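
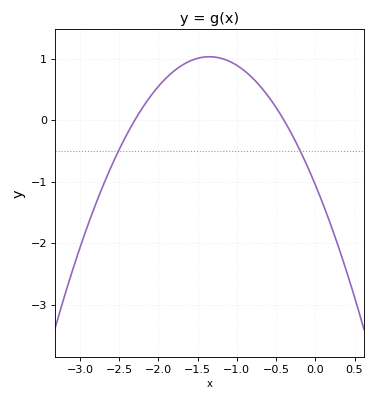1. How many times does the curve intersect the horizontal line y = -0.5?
2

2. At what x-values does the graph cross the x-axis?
-2.3, -0.4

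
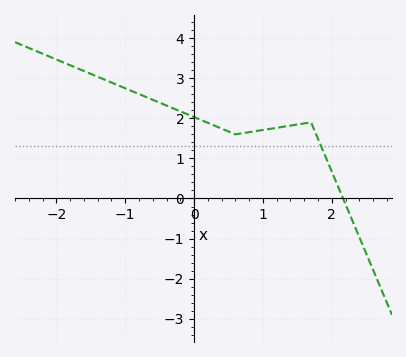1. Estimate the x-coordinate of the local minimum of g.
0.6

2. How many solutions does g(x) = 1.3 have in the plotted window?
1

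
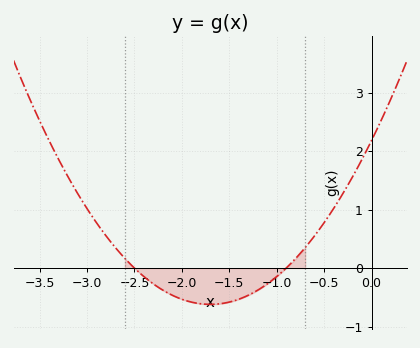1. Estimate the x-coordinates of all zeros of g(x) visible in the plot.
-2.5, -0.9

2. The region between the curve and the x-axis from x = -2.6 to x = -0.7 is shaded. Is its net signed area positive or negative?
negative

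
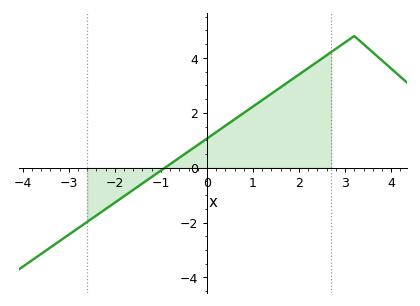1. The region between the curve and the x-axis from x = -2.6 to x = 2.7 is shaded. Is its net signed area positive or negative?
positive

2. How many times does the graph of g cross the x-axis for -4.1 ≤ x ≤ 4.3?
1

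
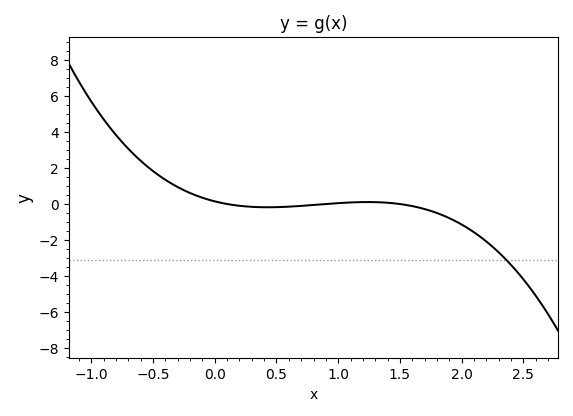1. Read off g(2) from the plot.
-1.2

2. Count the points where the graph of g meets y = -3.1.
1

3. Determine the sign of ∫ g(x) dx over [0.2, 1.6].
negative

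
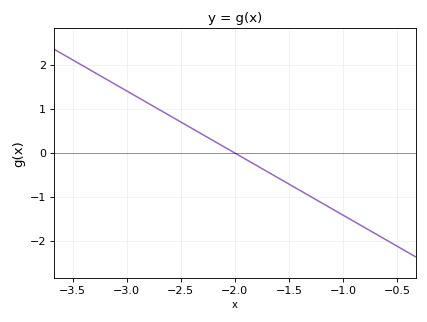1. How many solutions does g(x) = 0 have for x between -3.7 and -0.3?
1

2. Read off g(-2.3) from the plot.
0.423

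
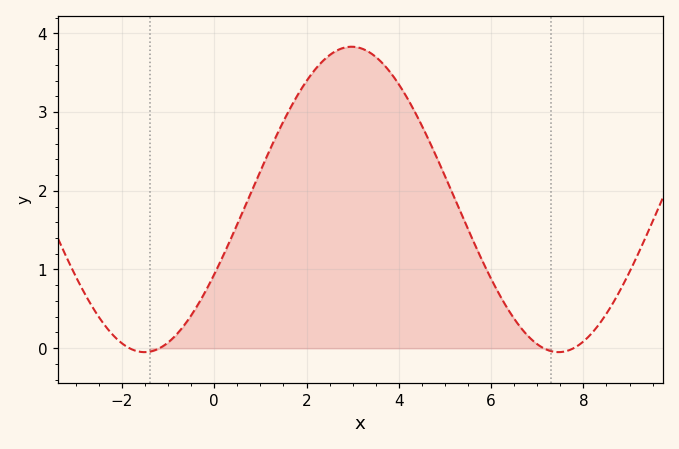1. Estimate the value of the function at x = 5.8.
1.1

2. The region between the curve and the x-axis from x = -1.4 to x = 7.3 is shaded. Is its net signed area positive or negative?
positive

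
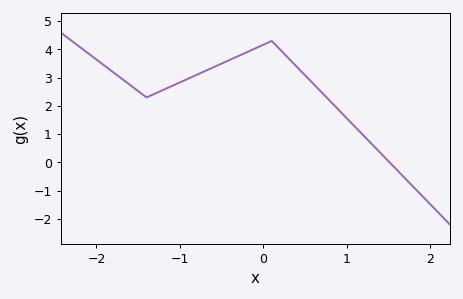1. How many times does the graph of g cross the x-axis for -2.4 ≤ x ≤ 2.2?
1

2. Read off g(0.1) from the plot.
4.3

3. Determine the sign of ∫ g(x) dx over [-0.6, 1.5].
positive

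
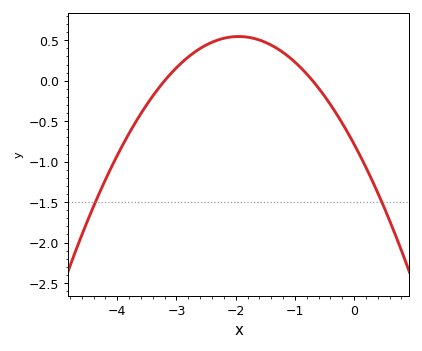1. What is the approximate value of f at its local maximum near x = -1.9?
0.547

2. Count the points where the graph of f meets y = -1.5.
2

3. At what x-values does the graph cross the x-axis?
-3.2, -0.7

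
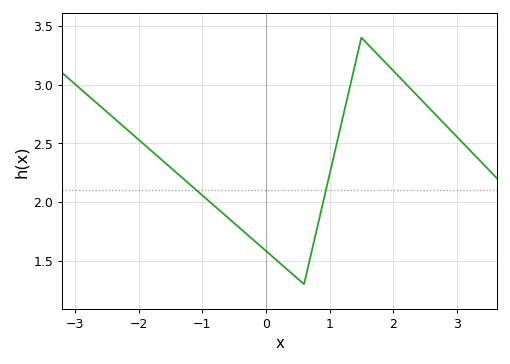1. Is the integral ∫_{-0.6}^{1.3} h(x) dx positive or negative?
positive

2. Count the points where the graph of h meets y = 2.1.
2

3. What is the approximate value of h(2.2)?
3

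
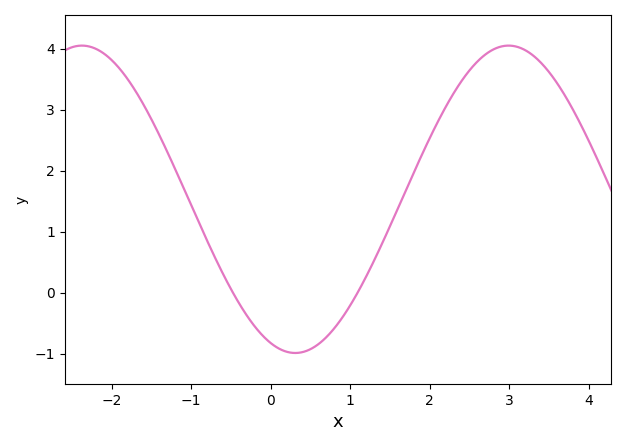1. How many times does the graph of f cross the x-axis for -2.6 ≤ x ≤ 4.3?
2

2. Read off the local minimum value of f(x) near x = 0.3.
-1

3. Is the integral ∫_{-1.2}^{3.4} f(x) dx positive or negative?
positive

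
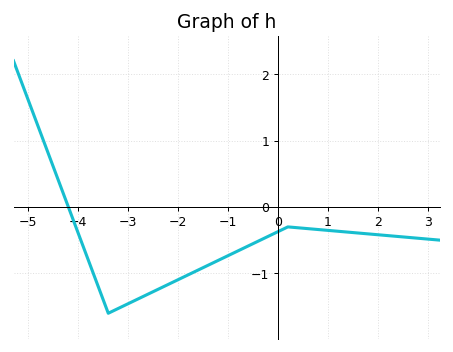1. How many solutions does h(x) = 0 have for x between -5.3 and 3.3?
1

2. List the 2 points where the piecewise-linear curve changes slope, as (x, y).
(-3.4, -1.6); (0.2, -0.3)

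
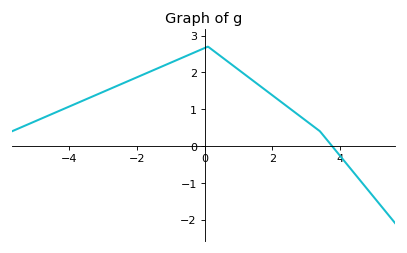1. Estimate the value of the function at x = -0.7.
2.38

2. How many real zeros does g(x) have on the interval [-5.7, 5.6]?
1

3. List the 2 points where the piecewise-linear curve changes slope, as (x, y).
(0.1, 2.7); (3.4, 0.4)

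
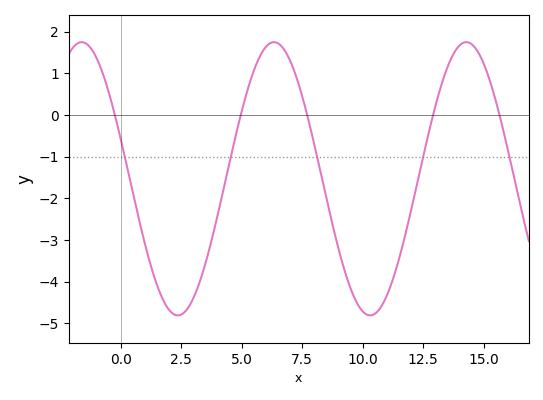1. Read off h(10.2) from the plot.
-4.8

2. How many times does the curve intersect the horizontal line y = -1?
5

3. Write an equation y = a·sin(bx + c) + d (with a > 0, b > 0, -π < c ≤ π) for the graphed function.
y = 3.28sin(0.79x + 2.8) - 1.53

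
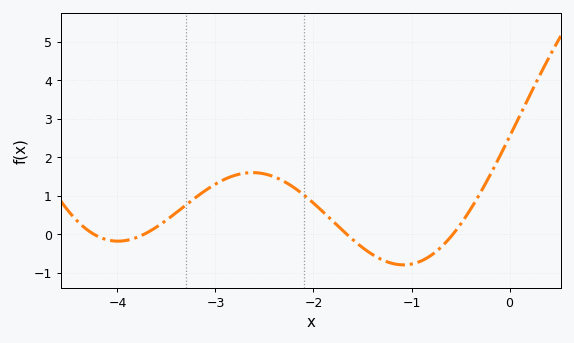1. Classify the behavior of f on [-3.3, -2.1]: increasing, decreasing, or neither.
neither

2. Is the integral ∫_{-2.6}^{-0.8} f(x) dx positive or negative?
positive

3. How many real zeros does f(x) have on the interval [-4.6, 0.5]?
4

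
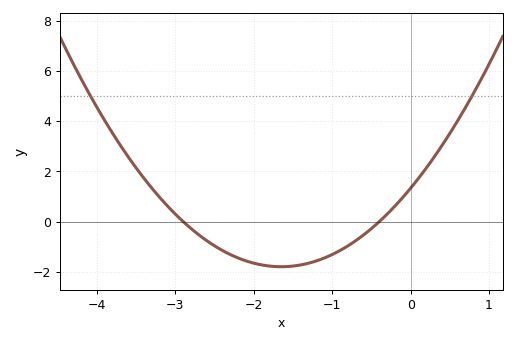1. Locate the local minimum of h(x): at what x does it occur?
-1.6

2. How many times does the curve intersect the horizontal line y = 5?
2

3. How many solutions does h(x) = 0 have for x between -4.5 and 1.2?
2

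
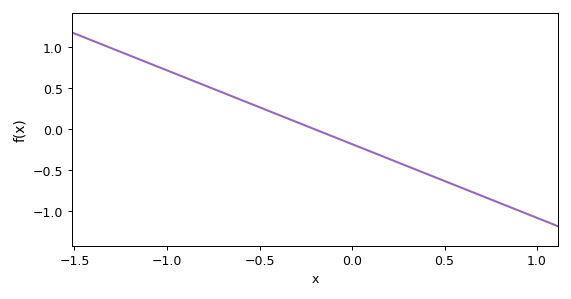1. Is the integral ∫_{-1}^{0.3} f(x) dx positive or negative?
positive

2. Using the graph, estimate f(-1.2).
0.9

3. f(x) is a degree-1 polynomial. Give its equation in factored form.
y = -0.9(x + 0.2)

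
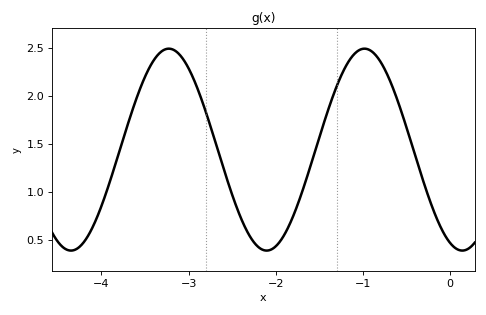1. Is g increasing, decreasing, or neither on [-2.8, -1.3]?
neither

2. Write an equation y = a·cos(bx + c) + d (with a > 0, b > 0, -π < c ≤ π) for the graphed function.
y = 1.05cos(2.8x + 2.75) + 1.44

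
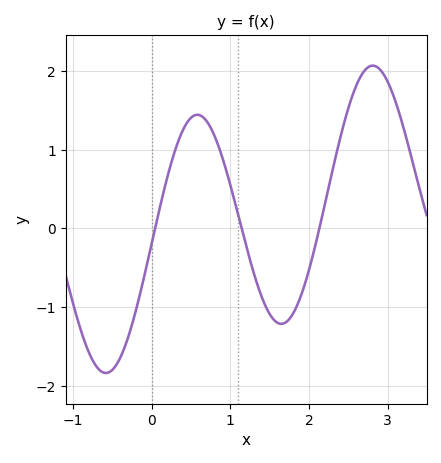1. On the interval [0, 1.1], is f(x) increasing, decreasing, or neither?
neither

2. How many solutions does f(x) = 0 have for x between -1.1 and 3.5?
3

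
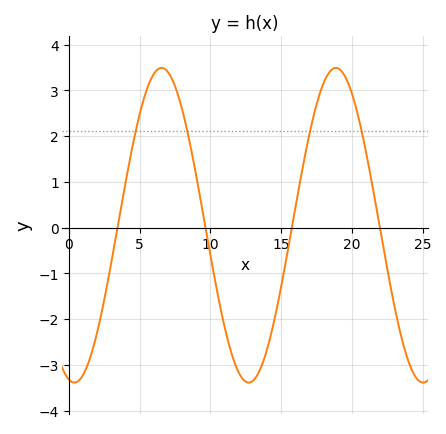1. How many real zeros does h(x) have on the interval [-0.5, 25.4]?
4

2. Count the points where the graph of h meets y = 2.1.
4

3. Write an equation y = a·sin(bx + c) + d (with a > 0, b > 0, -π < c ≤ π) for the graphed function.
y = 3.44sin(0.51x - 1.8) + 0.05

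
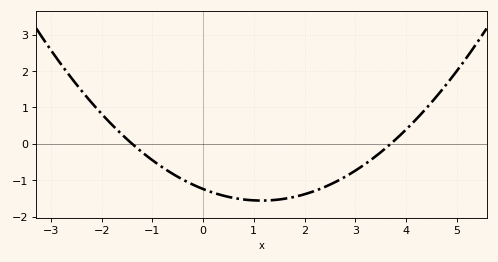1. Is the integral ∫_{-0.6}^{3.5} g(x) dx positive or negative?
negative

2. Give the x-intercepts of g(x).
-1.4, 3.7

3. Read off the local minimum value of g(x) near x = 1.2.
-1.56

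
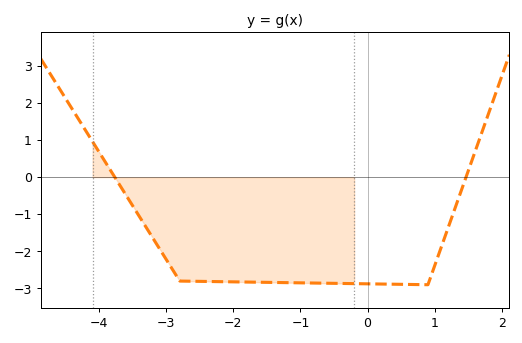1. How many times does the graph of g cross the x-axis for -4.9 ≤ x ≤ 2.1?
2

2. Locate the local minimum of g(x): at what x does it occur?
0.898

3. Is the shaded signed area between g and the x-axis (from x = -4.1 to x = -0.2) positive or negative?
negative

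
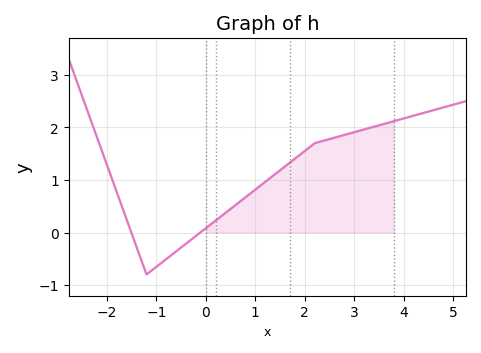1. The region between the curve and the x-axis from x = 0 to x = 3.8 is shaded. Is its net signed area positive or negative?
positive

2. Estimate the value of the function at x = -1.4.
-0.278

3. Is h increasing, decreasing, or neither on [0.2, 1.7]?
increasing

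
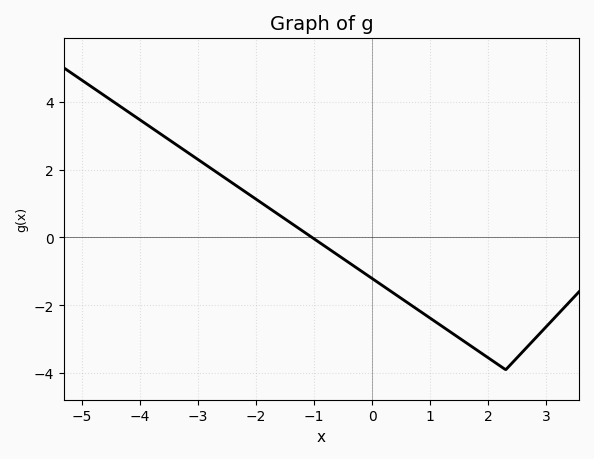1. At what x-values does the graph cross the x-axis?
-1.04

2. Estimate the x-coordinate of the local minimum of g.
2.3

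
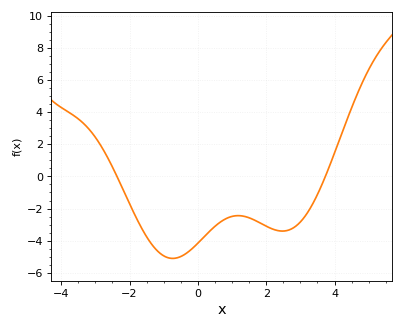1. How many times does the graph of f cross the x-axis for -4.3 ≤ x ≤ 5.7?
2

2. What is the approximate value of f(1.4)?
-2.51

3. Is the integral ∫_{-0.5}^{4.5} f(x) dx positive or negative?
negative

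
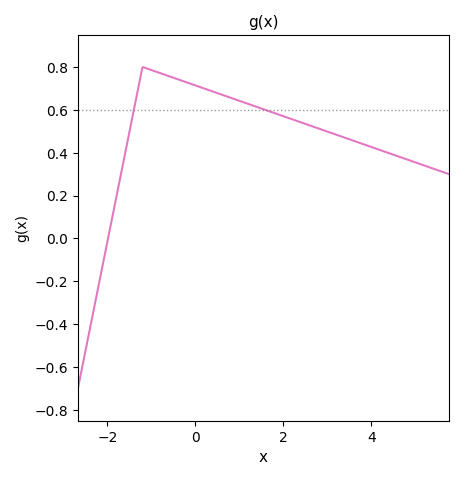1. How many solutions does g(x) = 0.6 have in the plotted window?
2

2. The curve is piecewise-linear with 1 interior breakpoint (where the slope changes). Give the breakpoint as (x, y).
(-1.2, 0.8)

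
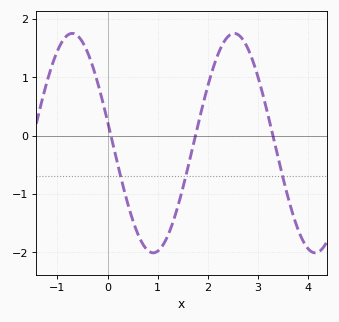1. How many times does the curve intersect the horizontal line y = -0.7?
3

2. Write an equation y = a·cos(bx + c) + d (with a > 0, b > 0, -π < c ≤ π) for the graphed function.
y = 1.88cos(1.9x + 1.4) - 0.13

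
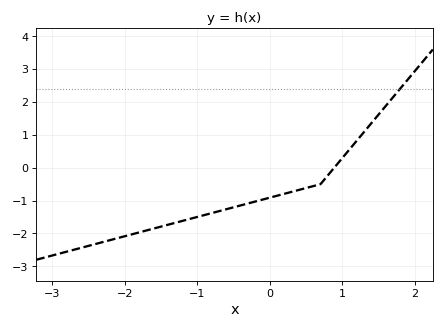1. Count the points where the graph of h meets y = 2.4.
1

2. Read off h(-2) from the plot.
-2.1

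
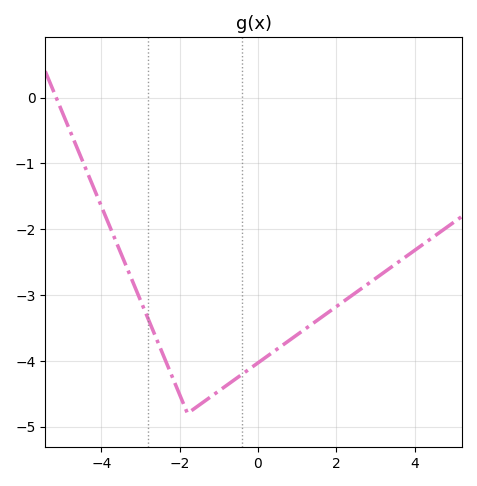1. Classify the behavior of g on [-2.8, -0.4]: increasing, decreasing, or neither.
neither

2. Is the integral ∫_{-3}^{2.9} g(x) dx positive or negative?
negative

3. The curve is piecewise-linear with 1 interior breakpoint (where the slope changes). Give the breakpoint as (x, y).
(-1.8, -4.8)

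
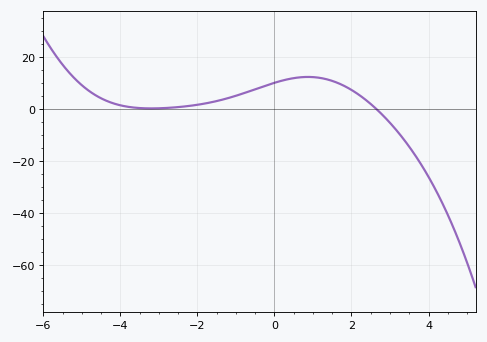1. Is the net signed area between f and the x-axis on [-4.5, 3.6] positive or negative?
positive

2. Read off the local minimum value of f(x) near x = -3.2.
0.141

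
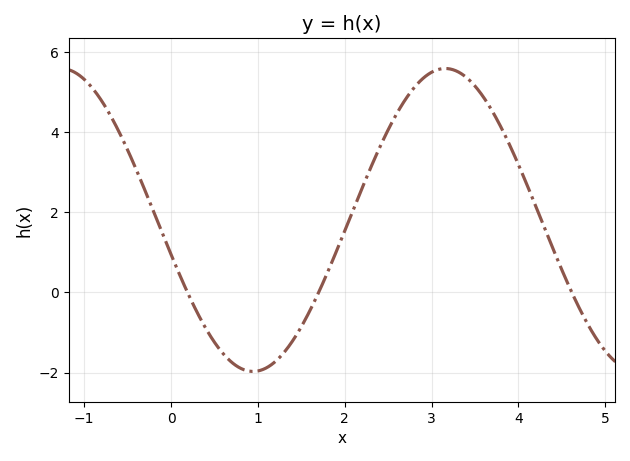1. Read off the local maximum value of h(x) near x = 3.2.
5.6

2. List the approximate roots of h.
0.2, 1.7, 4.6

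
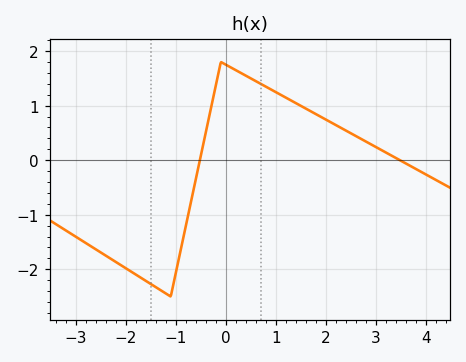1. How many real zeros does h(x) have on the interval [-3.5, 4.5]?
2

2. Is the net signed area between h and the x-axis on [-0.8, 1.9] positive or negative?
positive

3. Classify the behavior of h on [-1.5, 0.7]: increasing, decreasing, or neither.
neither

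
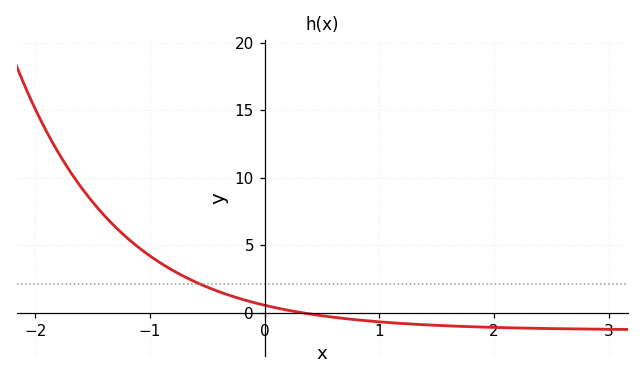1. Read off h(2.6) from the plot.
-1.19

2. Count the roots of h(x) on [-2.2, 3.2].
1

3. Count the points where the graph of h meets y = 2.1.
1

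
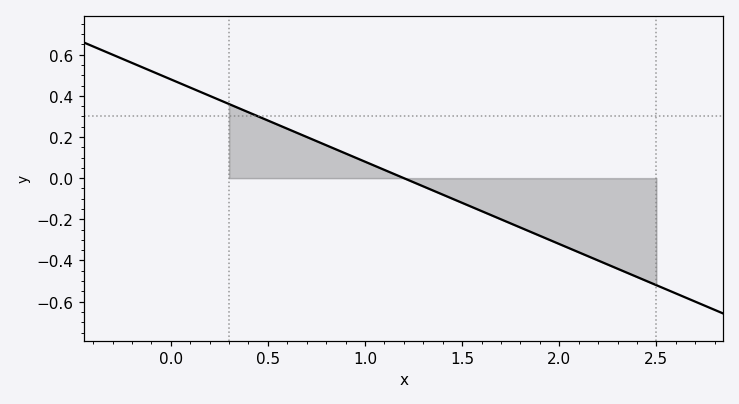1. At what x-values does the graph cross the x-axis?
1.2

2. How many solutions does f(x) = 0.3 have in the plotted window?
1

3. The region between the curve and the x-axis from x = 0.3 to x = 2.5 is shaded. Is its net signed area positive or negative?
negative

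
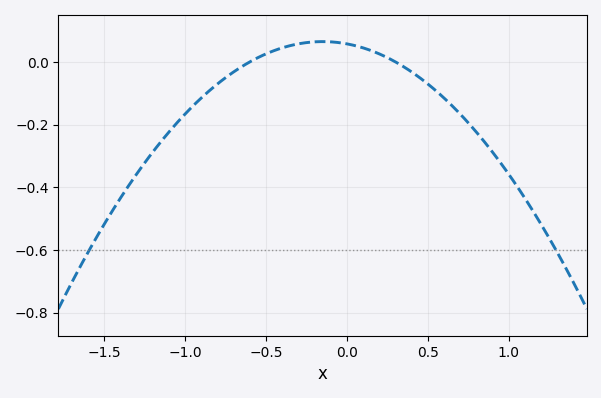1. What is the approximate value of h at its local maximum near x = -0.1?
0.065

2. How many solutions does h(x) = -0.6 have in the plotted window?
2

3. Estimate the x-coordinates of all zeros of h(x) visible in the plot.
-0.6, 0.3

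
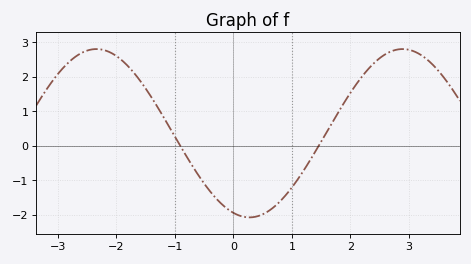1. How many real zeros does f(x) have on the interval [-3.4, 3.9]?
2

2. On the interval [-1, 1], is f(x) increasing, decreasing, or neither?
neither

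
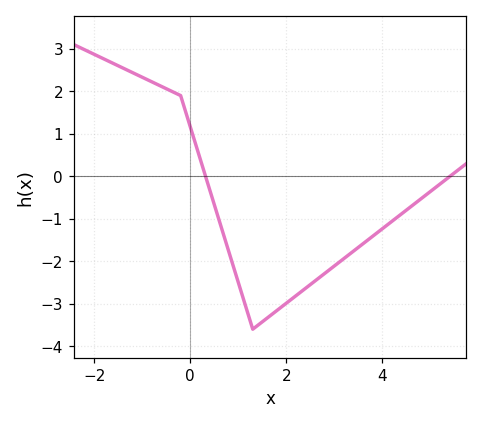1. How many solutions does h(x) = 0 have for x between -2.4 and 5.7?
2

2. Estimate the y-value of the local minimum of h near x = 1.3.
-3.6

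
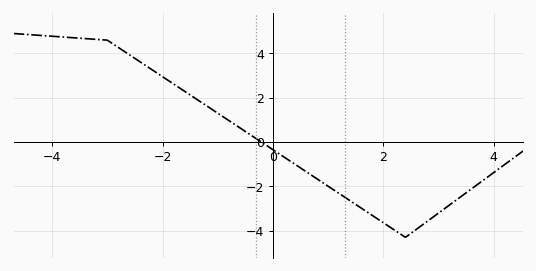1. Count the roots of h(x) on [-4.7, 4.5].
1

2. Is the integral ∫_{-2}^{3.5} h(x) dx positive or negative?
negative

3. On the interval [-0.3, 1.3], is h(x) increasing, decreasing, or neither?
decreasing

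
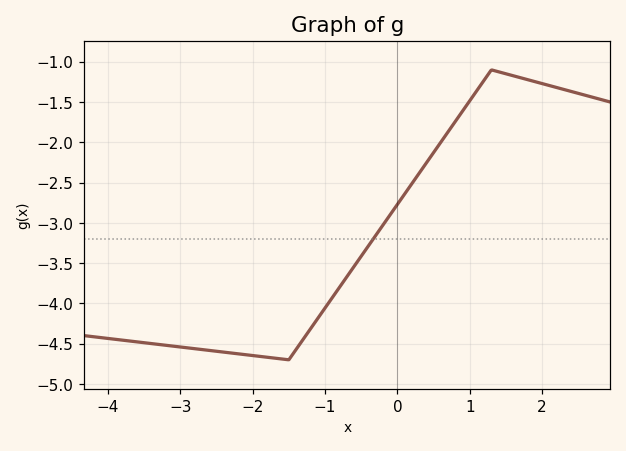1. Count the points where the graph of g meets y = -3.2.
1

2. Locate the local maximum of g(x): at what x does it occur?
1.3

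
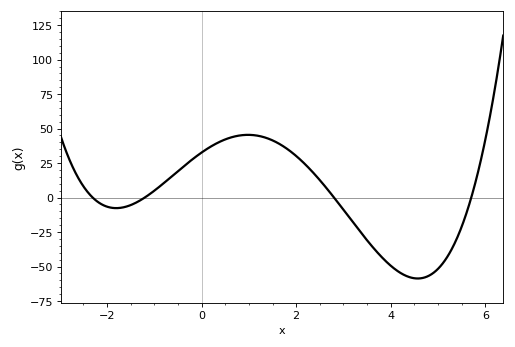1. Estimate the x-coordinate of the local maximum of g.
0.985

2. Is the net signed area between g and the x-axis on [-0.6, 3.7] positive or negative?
positive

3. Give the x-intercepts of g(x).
-2.3, -1.2, 2.8, 5.7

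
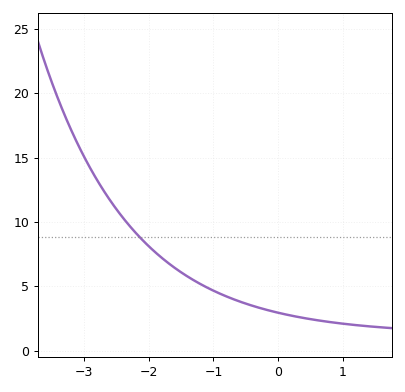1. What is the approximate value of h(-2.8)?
13.2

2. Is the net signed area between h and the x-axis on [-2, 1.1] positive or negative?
positive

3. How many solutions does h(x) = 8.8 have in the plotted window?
1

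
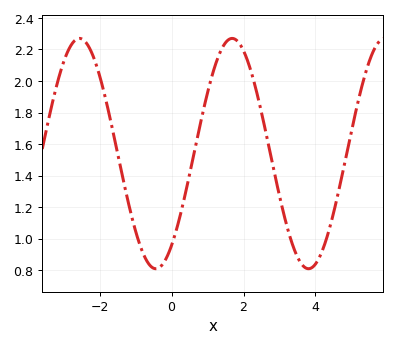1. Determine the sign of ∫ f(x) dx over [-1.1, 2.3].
positive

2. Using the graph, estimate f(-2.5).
2.27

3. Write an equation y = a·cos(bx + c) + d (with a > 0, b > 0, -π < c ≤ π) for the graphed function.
y = 0.73cos(1.48x - 2.49) + 1.54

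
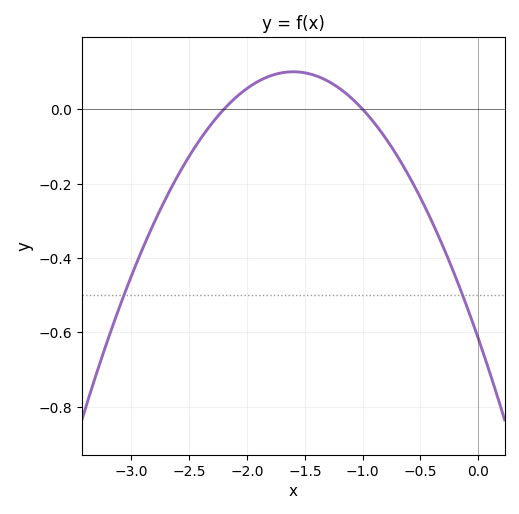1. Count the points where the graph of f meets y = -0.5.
2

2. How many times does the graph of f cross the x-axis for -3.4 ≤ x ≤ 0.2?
2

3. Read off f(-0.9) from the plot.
-0.04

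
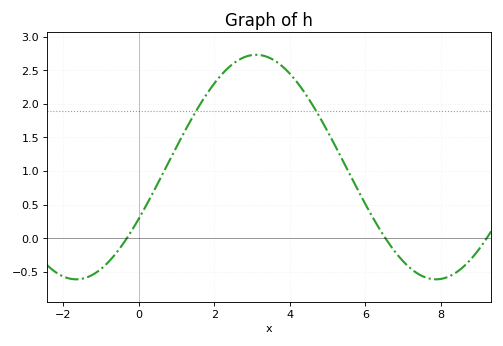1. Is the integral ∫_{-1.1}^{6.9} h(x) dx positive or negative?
positive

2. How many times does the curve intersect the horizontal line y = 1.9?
2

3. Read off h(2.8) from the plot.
2.7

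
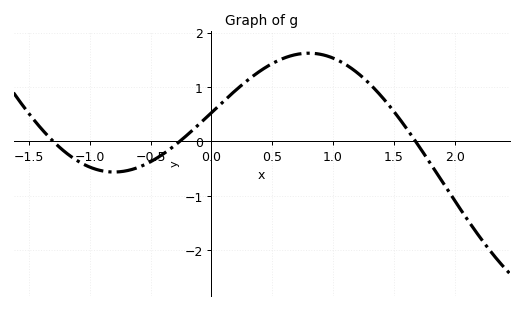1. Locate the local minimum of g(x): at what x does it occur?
-0.8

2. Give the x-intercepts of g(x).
-1.3, -0.3, 1.7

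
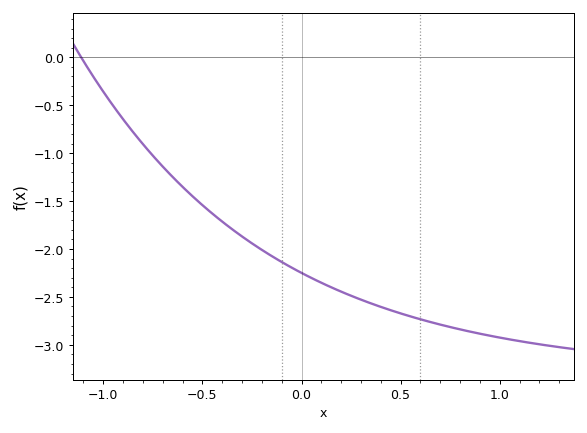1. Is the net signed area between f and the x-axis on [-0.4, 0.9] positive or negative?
negative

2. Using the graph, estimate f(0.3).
-2.55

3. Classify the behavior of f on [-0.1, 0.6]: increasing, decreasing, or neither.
decreasing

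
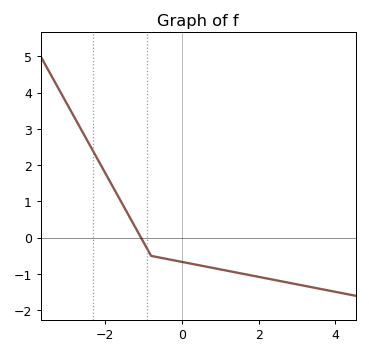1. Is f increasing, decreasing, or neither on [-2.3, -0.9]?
decreasing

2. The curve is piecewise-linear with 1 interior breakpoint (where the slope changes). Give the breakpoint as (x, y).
(-0.8, -0.5)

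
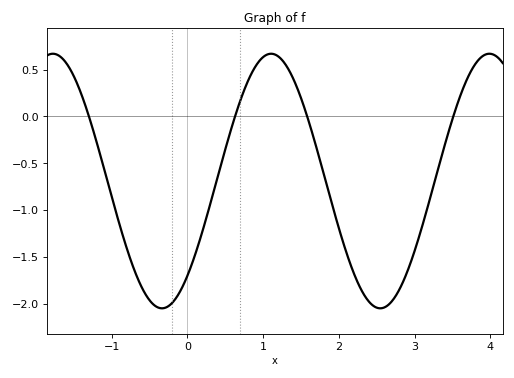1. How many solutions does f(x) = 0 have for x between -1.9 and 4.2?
4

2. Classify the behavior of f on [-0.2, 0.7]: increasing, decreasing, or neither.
increasing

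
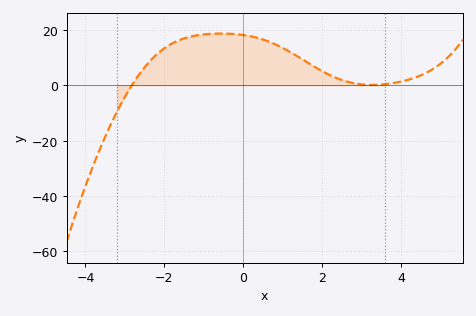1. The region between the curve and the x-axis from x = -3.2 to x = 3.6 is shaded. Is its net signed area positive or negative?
positive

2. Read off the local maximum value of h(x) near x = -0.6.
18.8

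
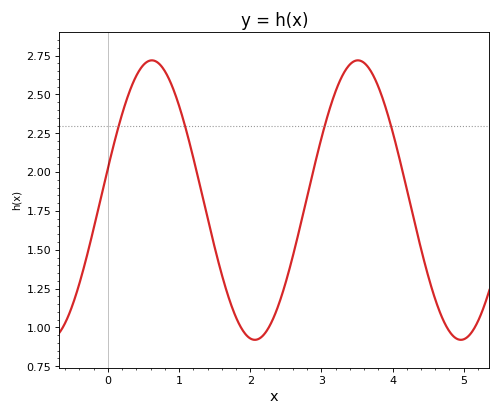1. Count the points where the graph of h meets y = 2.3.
4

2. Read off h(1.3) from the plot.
1.9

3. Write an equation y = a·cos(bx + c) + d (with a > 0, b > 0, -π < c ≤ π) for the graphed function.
y = 0.9cos(2.17x - 1.34) + 1.82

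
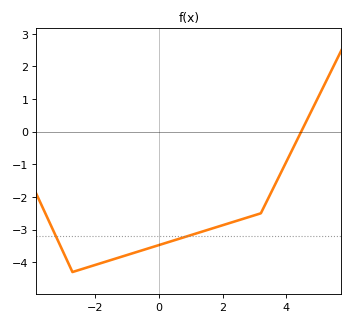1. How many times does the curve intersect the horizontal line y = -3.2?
2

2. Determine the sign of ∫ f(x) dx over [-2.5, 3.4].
negative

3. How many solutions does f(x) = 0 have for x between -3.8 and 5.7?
1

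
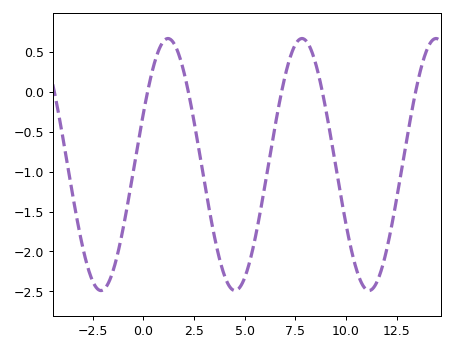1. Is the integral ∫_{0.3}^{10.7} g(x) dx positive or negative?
negative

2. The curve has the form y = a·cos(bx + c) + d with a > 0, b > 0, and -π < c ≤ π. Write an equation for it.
y = 1.58cos(0.95x - 1.16) - 0.91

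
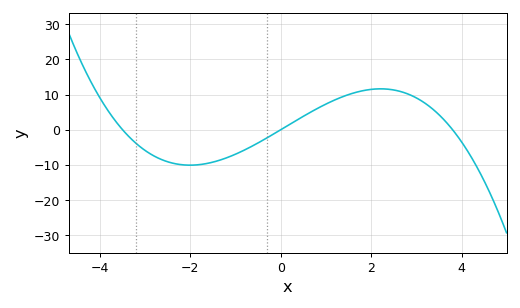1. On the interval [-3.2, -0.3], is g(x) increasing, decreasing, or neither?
neither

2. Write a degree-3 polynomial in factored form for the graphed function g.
y = -0.58(x + 3.5)(x - 0)(x - 3.8)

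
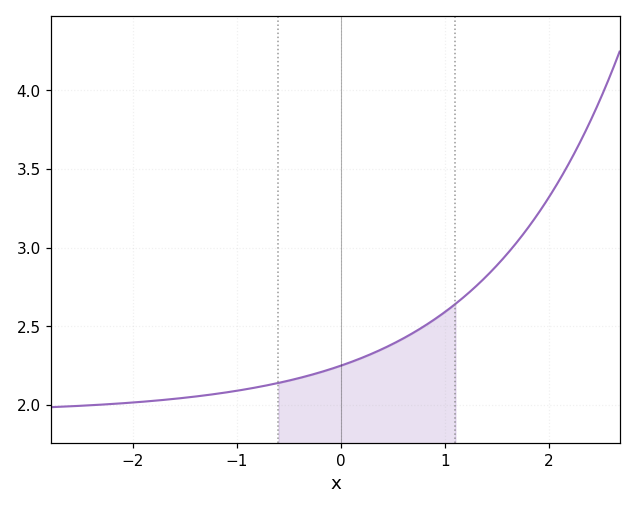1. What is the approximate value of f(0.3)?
2.33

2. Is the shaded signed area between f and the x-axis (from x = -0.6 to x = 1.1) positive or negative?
positive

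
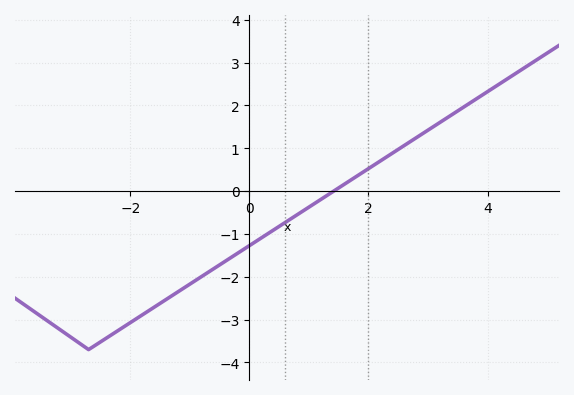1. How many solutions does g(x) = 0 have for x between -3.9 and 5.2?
1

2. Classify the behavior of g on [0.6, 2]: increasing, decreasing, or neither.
increasing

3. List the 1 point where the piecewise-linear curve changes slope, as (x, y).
(-2.7, -3.7)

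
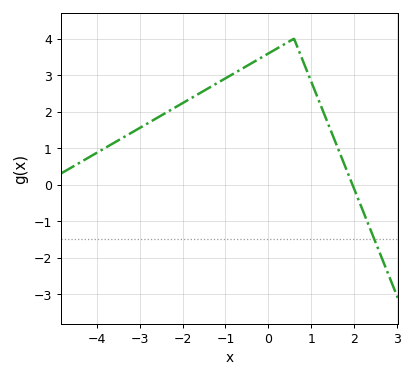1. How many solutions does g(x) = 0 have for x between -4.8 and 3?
1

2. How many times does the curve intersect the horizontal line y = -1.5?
1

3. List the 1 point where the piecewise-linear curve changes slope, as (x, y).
(0.6, 4)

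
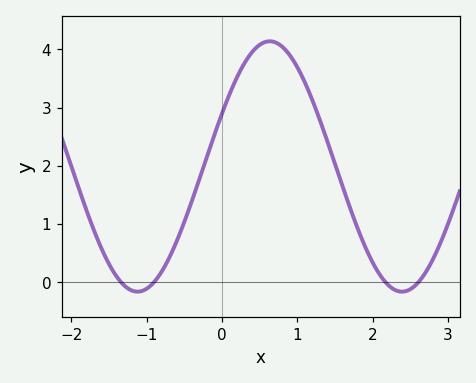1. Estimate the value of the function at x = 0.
2.9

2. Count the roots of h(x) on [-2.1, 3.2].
4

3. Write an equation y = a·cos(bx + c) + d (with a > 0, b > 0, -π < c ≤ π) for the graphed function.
y = 2.15cos(1.79x - 1.13) + 1.99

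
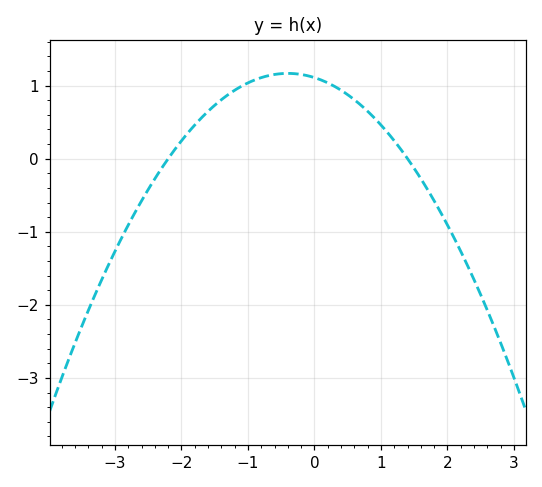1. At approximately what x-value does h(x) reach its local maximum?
-0.4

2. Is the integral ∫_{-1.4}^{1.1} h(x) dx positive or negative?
positive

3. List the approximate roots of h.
-2.2, 1.4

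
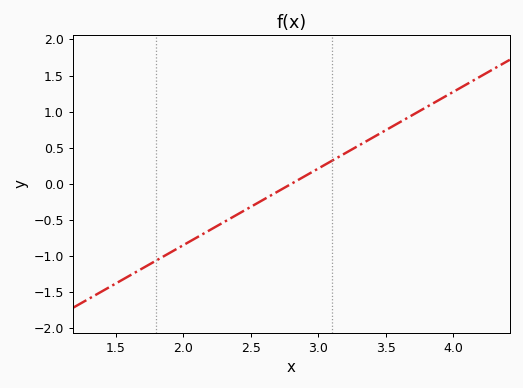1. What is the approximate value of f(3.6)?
0.85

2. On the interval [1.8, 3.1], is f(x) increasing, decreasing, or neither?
increasing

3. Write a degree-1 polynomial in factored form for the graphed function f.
y = 1.06(x - 2.8)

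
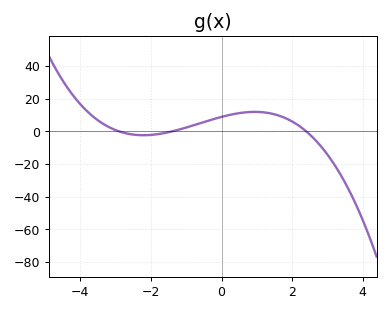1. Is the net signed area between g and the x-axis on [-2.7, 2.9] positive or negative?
positive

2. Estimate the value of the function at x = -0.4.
6.37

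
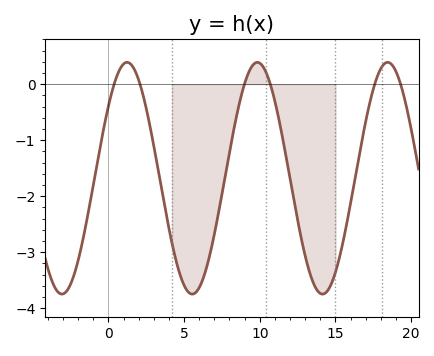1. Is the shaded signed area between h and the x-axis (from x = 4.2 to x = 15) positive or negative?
negative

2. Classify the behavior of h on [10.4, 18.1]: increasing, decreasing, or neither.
neither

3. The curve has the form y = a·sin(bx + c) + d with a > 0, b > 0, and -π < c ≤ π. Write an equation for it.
y = 2.07sin(0.73x + 0.67) - 1.68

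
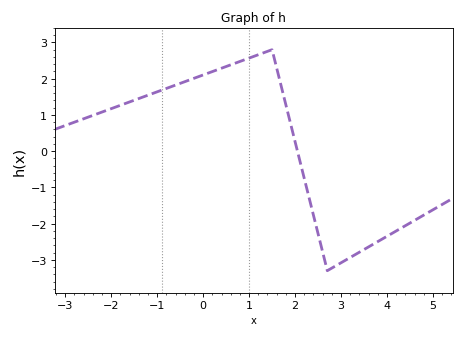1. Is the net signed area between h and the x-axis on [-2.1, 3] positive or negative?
positive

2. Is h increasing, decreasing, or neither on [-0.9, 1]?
increasing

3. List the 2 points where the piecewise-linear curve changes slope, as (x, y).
(1.5, 2.8); (2.7, -3.3)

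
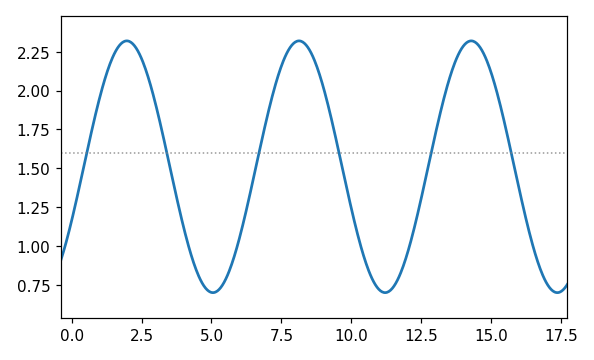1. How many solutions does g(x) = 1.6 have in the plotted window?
6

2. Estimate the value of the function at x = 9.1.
1.96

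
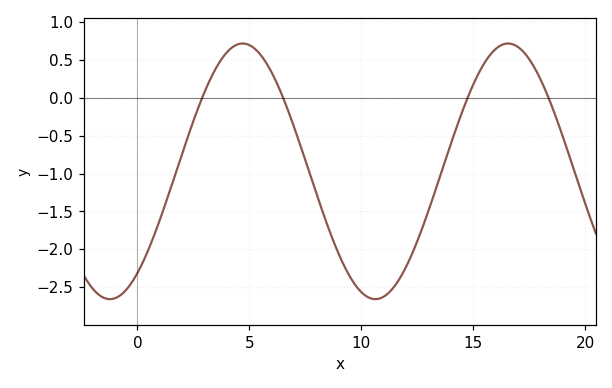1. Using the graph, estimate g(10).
-2.55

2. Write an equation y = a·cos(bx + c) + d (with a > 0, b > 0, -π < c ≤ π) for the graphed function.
y = 1.69cos(0.53x - 2.5) - 0.97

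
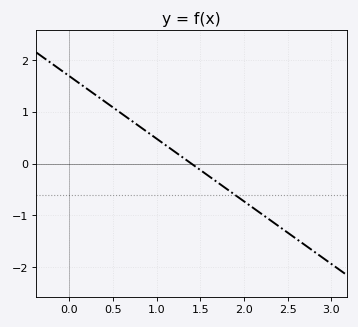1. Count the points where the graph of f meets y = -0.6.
1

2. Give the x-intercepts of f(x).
1.4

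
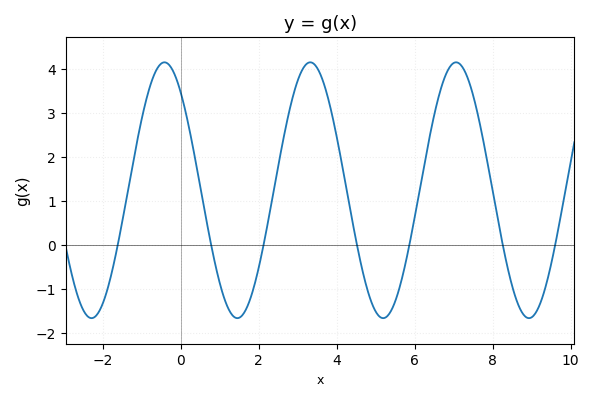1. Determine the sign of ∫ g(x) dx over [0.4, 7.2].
positive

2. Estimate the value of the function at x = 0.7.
0.4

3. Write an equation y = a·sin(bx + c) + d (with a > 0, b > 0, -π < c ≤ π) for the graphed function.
y = 2.91sin(1.7x + 2.3) + 1.24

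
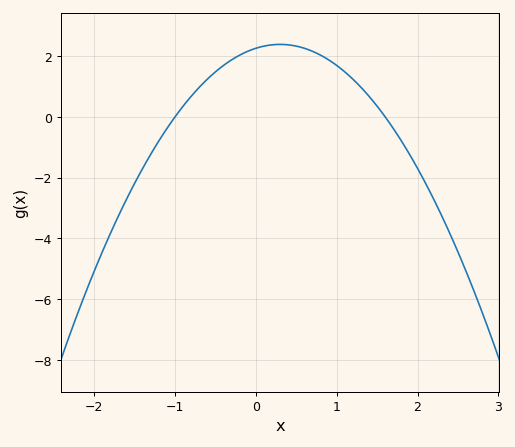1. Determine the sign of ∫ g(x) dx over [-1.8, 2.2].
positive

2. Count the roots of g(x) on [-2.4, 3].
2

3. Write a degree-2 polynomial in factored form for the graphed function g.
y = -1.41(x + 1)(x - 1.6)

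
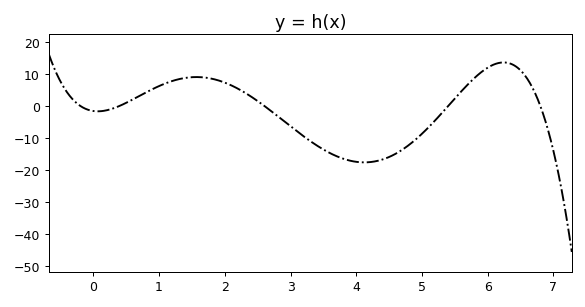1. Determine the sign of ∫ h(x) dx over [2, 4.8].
negative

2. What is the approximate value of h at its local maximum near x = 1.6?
9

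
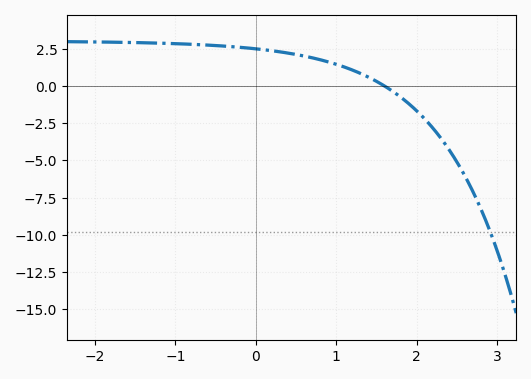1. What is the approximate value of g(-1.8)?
2.96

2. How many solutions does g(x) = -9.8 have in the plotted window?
1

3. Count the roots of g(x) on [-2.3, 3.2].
1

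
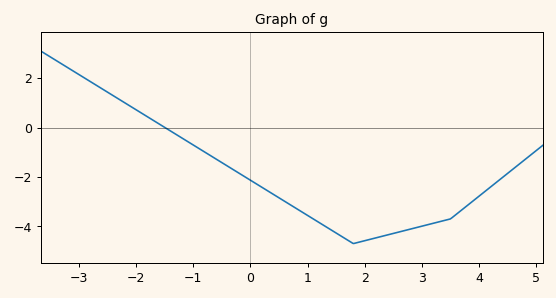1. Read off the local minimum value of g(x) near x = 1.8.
-4.7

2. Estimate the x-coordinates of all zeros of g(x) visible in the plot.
-1.5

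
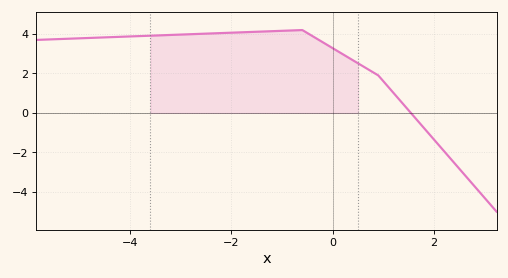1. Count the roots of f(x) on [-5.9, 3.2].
1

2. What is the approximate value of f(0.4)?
2.6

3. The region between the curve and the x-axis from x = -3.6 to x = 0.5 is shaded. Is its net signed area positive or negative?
positive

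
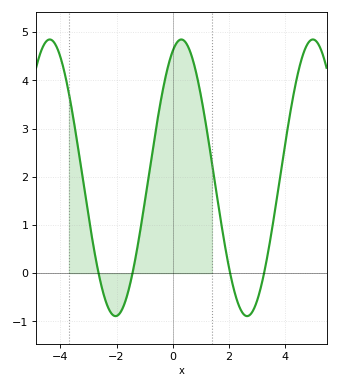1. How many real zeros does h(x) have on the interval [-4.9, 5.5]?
4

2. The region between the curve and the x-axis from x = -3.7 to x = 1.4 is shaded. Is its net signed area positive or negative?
positive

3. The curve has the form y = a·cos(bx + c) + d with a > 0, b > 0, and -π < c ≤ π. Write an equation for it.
y = 2.87cos(1.34x - 0.412) + 1.98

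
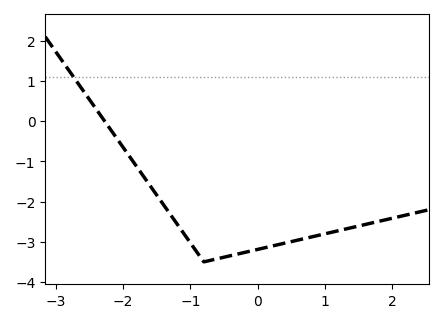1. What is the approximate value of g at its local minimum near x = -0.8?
-3.5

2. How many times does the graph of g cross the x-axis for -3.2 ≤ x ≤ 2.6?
1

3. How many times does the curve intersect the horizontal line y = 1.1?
1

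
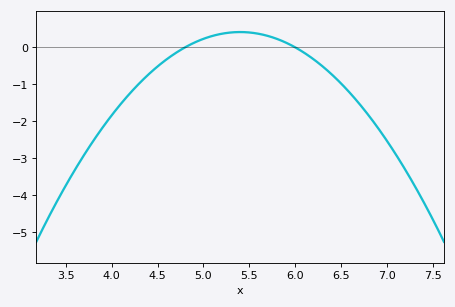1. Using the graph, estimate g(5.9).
0.1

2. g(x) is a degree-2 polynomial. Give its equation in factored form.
y = -1.15(x - 4.8)(x - 6)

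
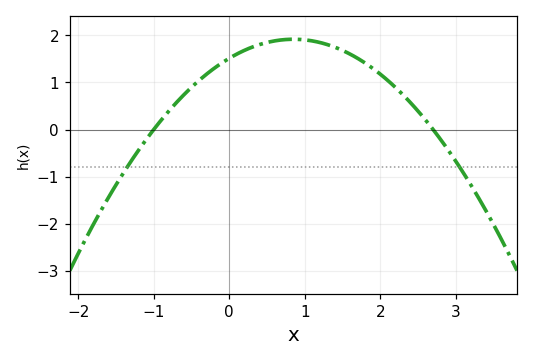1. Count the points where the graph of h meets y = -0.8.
2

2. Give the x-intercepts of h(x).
-1, 2.7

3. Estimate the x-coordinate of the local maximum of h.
0.8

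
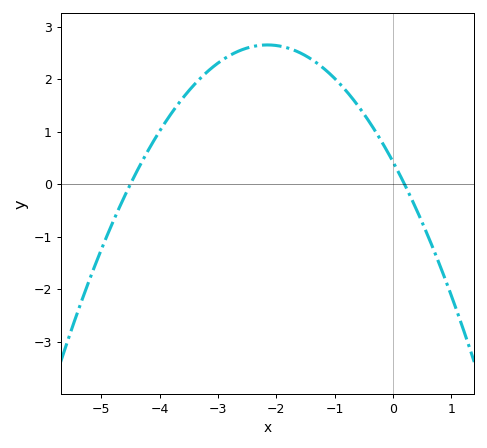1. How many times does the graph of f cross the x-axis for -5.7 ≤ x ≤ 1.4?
2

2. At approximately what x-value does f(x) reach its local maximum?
-2.15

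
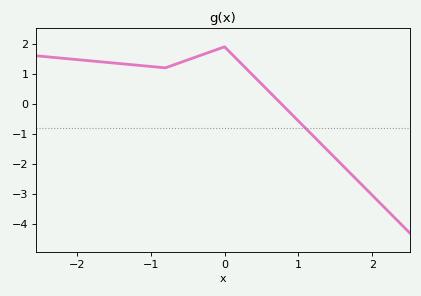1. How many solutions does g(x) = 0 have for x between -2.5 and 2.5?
1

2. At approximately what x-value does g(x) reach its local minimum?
-0.8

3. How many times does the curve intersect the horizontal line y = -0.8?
1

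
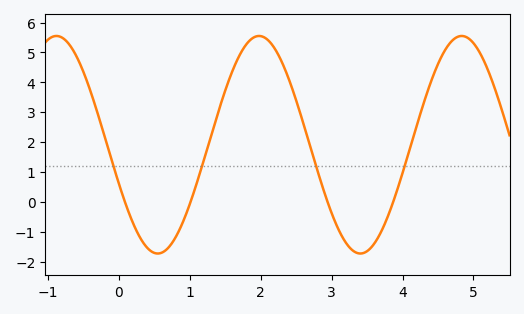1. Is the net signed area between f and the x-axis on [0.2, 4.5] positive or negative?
positive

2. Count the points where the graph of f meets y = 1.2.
4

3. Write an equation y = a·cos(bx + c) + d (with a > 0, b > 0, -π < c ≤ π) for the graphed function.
y = 3.64cos(2.2x + 1.9) + 1.91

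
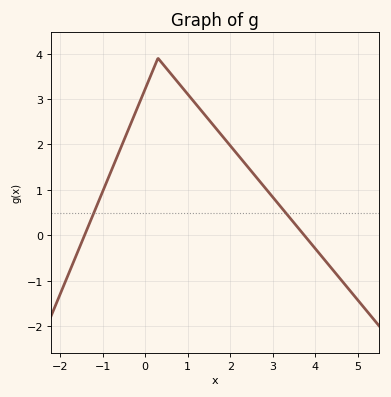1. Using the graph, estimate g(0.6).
3.6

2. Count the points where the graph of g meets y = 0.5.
2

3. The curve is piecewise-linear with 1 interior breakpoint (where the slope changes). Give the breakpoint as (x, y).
(0.3, 3.9)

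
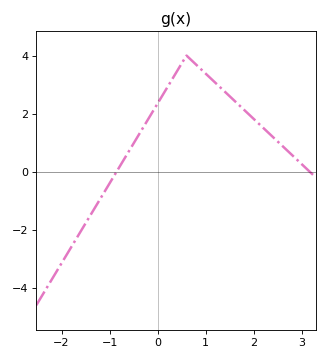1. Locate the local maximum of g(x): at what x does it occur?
0.599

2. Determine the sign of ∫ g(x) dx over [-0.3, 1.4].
positive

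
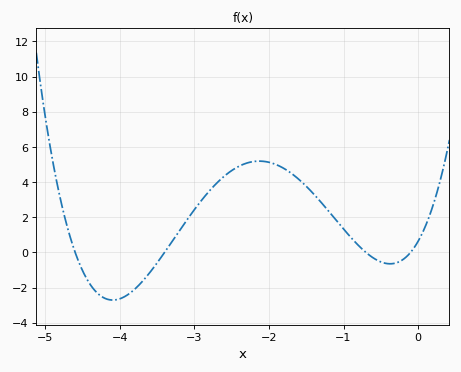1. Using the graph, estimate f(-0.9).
0.8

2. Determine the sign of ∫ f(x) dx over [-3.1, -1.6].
positive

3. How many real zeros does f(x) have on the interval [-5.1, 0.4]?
4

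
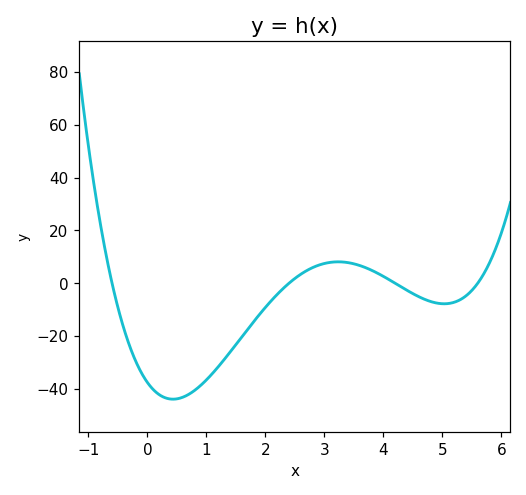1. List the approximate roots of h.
-0.6, 2.4, 4.2, 5.6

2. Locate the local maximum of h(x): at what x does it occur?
3.2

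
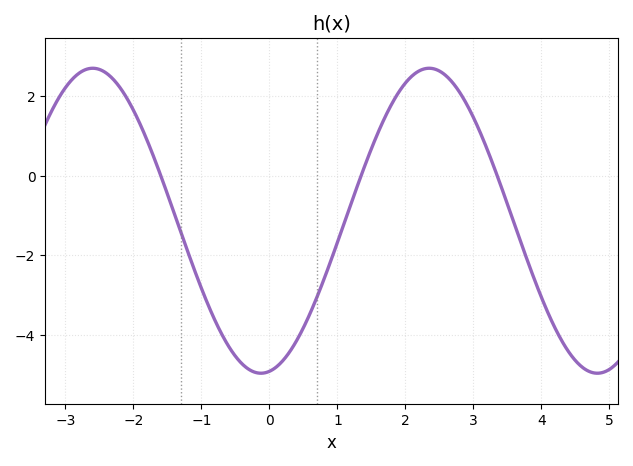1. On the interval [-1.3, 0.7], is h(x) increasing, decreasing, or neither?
neither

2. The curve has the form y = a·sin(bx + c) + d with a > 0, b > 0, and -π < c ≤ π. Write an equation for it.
y = 3.83sin(1.3x - 1.4) - 1.13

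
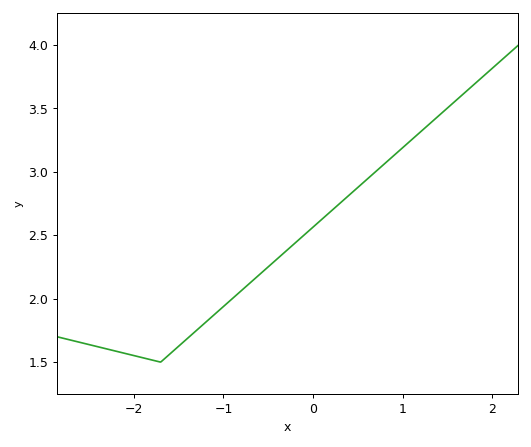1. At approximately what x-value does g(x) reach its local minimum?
-1.7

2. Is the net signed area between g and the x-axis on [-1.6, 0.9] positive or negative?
positive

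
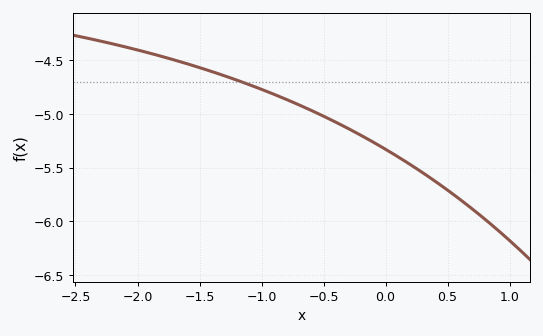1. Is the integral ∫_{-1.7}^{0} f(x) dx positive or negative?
negative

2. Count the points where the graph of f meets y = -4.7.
1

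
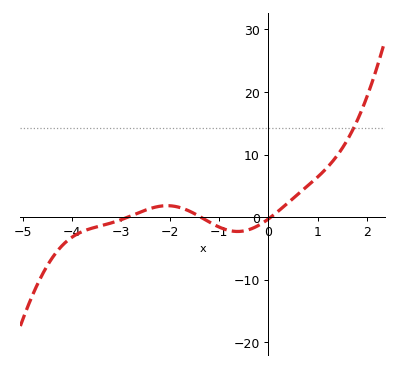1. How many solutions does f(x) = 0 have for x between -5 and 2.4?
3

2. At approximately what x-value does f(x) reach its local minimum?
-0.629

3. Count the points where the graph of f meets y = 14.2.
1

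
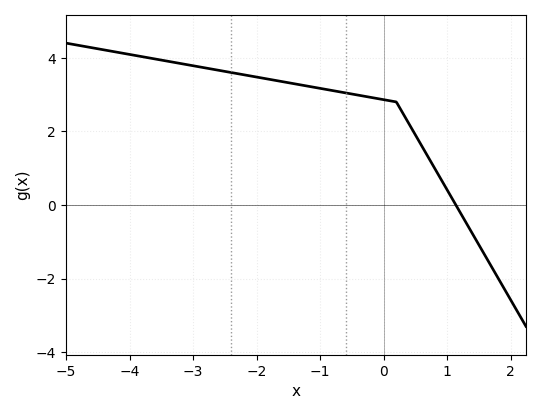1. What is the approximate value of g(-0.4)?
2.98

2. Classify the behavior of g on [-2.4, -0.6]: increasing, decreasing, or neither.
decreasing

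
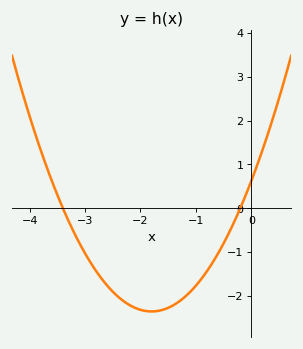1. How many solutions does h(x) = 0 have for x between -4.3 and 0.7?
2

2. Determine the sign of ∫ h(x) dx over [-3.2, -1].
negative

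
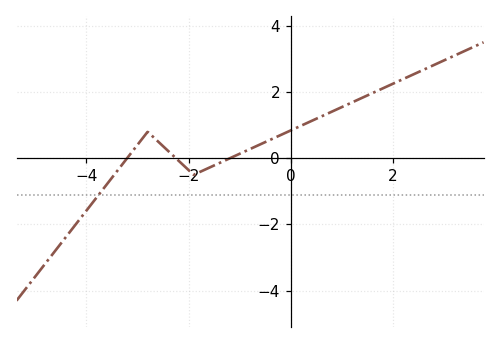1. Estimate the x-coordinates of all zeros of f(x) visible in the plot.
-3.2, -2.25, -1.19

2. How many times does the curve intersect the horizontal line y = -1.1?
1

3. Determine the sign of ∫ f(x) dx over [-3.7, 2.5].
positive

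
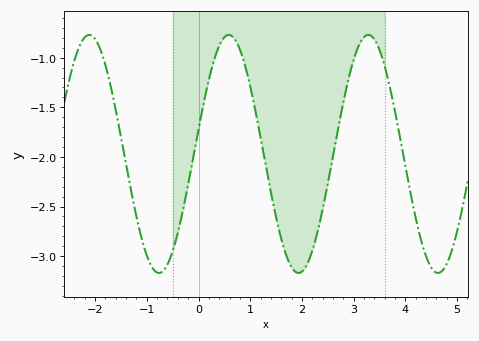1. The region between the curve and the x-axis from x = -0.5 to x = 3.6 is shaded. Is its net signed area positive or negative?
negative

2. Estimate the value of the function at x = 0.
-1.72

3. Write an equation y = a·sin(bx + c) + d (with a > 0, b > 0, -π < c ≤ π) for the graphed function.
y = 1.2sin(2.33x + 0.21) - 1.97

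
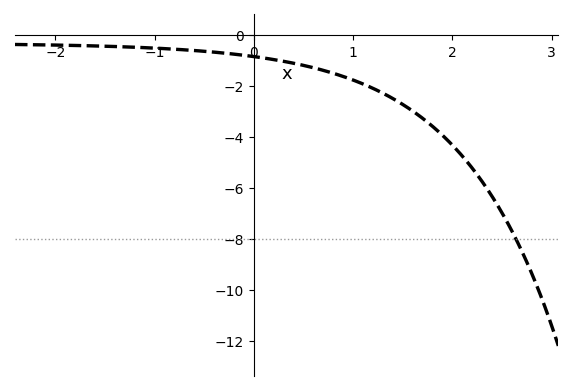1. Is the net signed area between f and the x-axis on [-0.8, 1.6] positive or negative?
negative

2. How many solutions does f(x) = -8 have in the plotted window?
1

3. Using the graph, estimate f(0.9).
-1.62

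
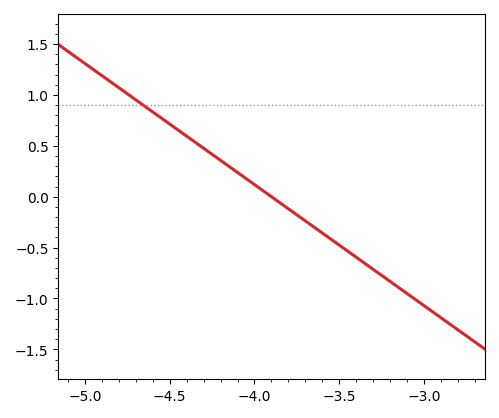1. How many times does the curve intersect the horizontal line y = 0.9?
1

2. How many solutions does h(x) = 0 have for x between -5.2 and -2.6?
1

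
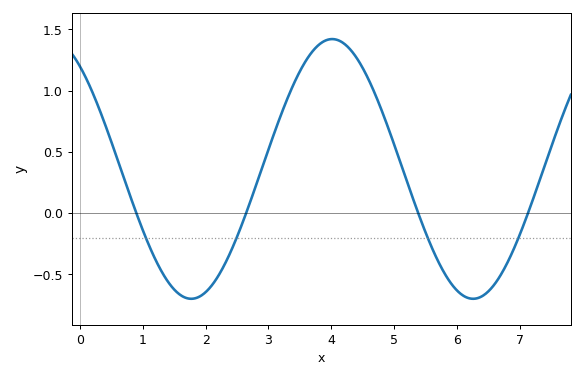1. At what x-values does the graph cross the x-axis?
0.8, 2.6, 5.4, 7.2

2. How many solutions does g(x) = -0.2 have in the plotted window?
4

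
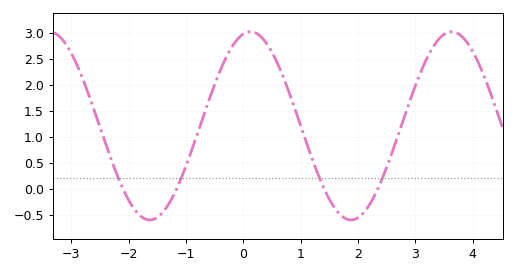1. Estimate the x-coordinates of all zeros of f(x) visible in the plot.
-2.1, -1.16, 1.41, 2.35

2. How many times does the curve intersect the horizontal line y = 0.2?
4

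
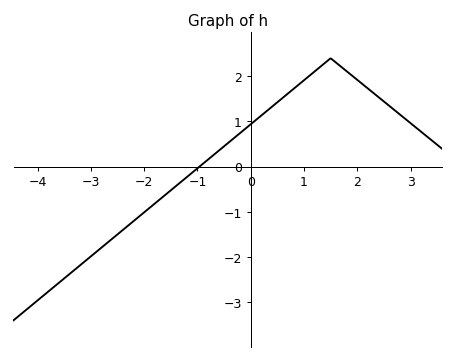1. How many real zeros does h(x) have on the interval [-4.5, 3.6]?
1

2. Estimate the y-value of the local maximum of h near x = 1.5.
2.4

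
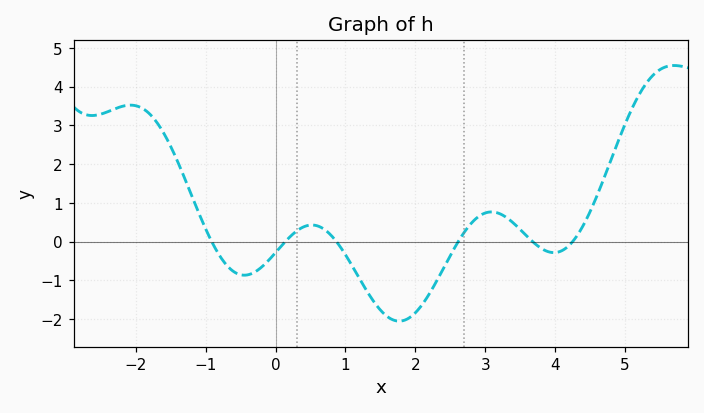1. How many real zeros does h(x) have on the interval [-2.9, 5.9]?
6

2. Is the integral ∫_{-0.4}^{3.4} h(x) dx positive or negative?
negative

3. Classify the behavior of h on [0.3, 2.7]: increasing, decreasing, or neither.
neither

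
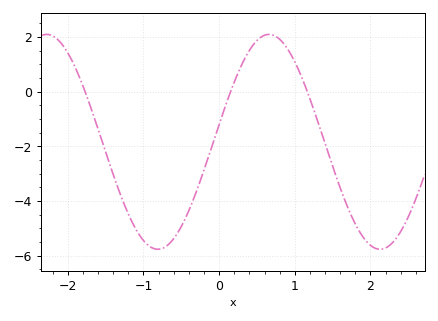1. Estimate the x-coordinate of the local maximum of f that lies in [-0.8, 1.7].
0.659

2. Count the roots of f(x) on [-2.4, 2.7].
3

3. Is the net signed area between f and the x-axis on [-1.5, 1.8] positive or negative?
negative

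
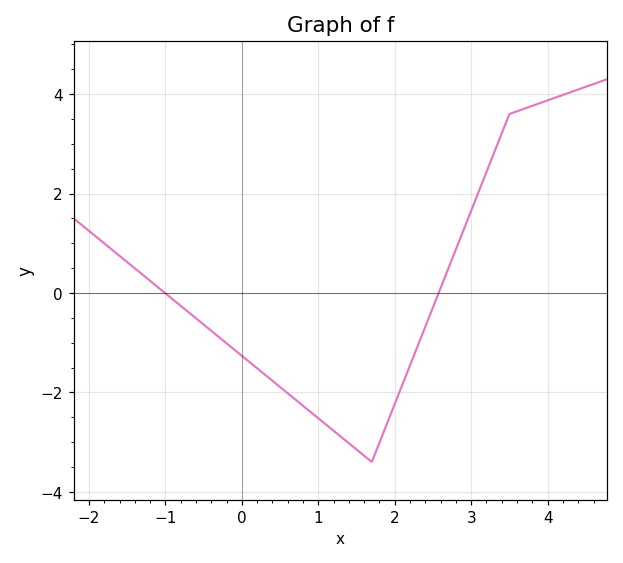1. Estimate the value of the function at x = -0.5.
-0.6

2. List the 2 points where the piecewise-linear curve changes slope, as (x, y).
(1.7, -3.4); (3.5, 3.6)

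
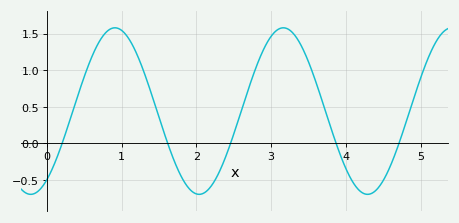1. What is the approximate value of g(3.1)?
1.56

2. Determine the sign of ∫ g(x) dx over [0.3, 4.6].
positive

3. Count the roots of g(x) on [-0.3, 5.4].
5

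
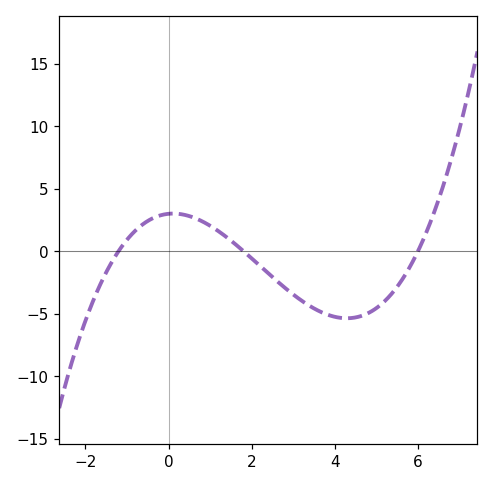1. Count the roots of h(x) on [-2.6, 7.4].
3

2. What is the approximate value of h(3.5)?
-4.5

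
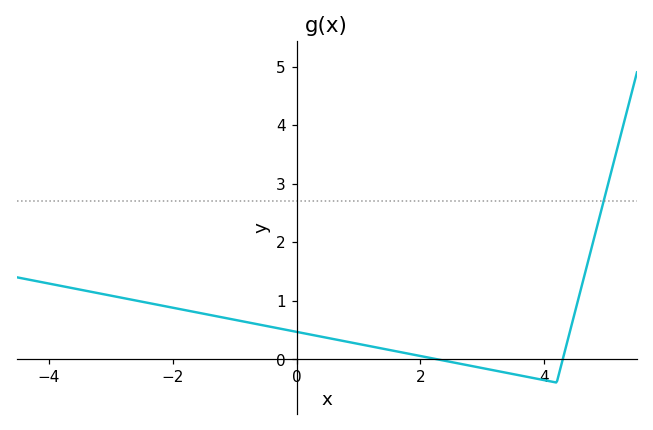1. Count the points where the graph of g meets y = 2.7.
1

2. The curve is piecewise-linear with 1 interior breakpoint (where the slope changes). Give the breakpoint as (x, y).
(4.2, -0.4)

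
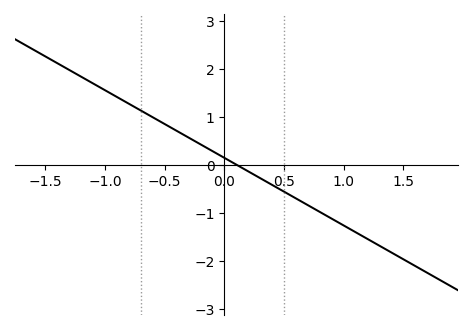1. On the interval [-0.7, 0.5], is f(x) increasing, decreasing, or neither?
decreasing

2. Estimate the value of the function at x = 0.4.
-0.4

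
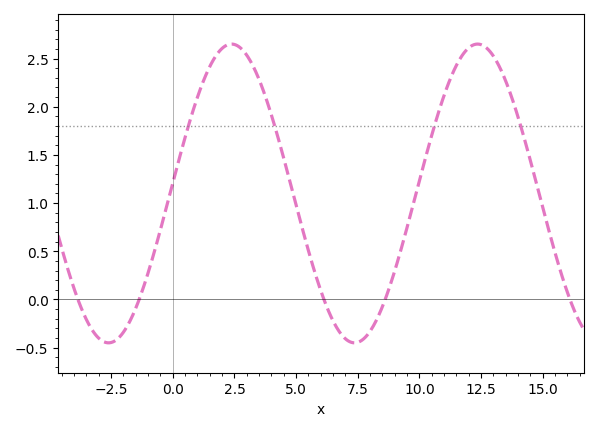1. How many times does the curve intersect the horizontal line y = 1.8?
4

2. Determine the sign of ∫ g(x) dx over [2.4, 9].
positive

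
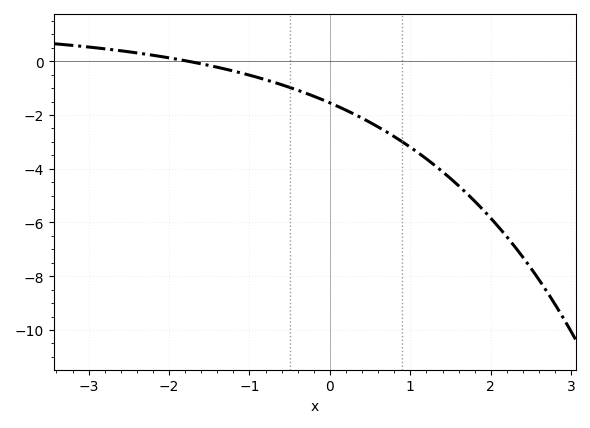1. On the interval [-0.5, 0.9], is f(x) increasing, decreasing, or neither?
decreasing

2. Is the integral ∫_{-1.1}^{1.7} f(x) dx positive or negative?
negative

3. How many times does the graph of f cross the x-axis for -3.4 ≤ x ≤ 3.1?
1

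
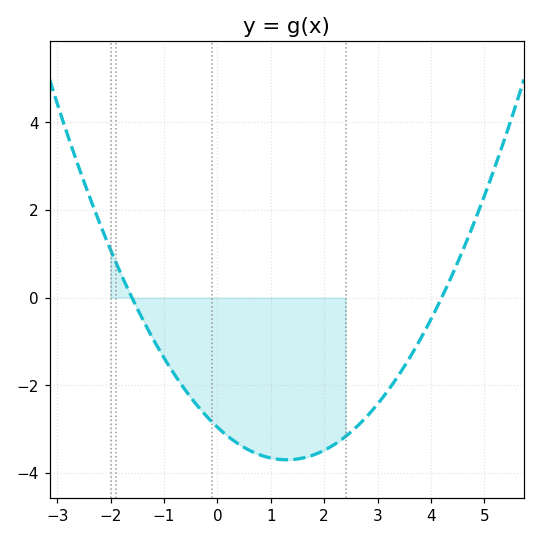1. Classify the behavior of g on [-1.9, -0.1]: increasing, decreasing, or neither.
decreasing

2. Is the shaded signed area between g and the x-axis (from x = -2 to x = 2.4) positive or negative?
negative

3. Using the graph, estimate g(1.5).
-3.6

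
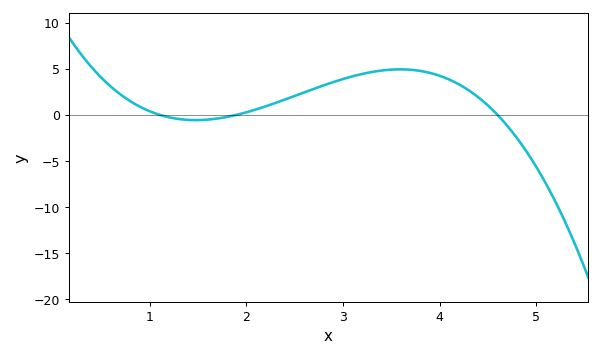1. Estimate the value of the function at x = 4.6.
0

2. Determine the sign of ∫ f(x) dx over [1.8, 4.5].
positive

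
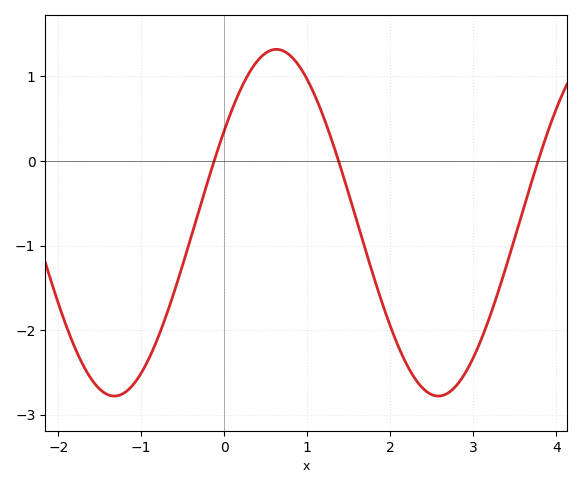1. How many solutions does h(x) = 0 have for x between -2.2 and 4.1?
3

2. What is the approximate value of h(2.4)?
-2.7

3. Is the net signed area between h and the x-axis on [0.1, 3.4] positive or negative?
negative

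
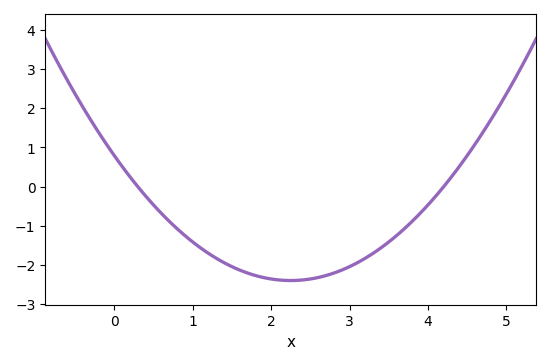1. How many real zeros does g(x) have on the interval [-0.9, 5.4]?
2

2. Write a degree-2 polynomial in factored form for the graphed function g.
y = 0.63(x - 0.3)(x - 4.2)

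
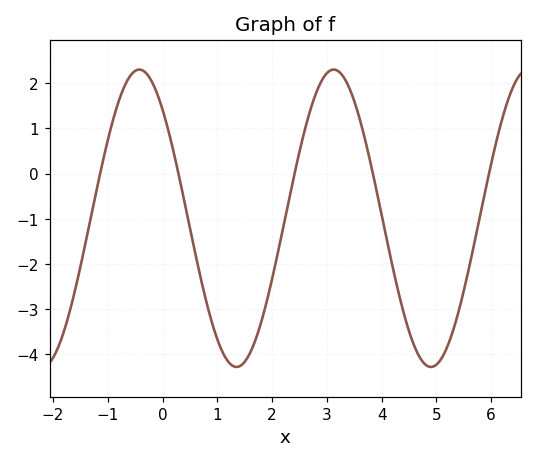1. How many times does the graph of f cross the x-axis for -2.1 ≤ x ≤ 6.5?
5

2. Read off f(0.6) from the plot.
-1.8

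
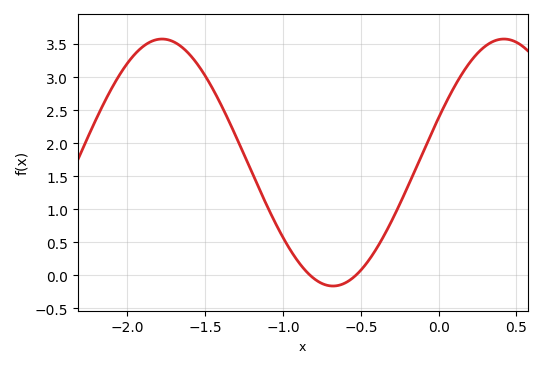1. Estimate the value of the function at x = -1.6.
3.35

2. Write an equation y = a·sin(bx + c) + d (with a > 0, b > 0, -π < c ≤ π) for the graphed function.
y = 1.87sin(2.9x + 0.37) + 1.71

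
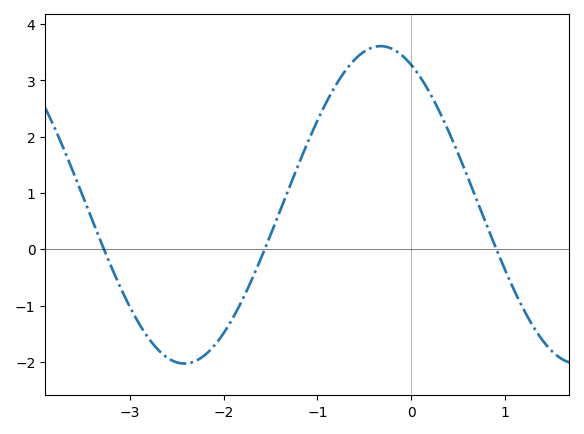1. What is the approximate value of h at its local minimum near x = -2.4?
-2.03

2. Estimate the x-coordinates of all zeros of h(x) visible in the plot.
-3.28, -1.56, 0.91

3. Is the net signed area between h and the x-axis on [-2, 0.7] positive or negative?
positive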